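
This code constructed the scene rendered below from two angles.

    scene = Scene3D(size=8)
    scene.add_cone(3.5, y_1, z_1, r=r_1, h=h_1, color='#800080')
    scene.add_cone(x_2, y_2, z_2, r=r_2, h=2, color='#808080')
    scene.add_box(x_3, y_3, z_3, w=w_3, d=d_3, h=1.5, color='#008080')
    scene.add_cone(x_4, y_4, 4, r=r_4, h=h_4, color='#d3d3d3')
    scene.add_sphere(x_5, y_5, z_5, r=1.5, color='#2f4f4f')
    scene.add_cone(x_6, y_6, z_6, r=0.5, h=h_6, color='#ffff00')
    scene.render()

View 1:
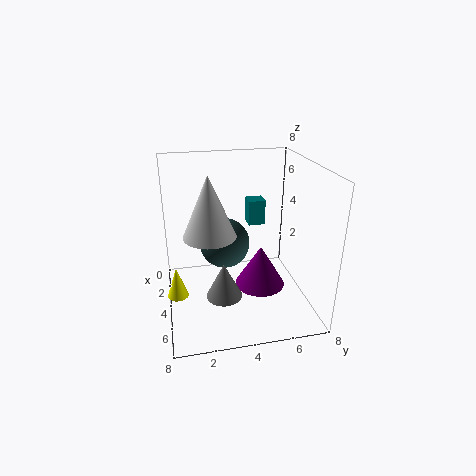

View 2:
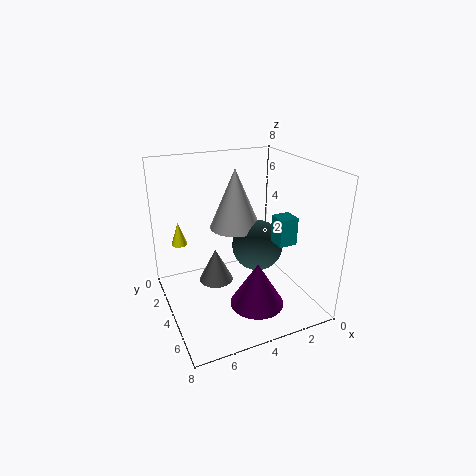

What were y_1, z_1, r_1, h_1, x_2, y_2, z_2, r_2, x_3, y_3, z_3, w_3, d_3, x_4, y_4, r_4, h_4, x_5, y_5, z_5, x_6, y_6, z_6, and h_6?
y_1 = 5.5
z_1 = 0.5
r_1 = 1.5
h_1 = 2.5
x_2 = 5
y_2 = 3
z_2 = 1
r_2 = 1
x_3 = 1.5
y_3 = 5
z_3 = 4
w_3 = 1
d_3 = 1
x_4 = 3.5
y_4 = 2.5
r_4 = 1.5
h_4 = 3.5
x_5 = 2.5
y_5 = 3.5
z_5 = 3
x_6 = 6.5
y_6 = 0.5
z_6 = 2.5
h_6 = 1.5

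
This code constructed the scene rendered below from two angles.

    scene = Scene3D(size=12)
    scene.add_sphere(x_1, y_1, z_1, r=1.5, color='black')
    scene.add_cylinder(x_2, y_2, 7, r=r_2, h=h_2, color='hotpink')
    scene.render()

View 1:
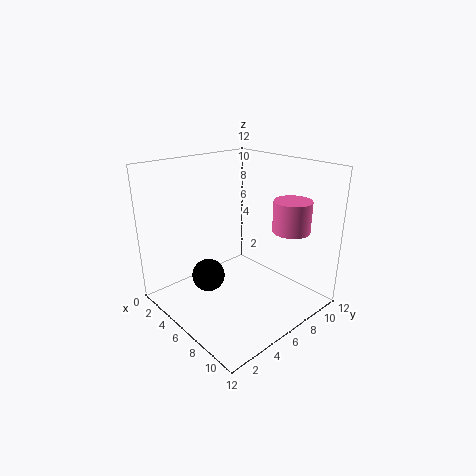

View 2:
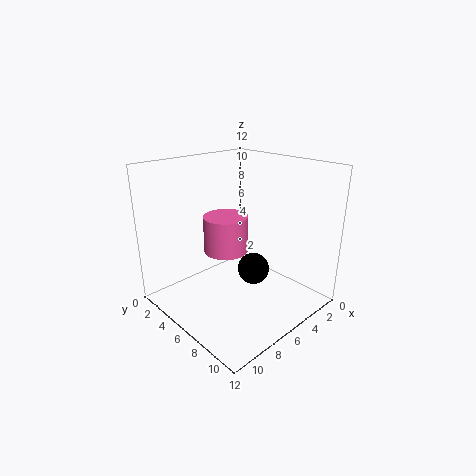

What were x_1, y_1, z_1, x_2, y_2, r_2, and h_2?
x_1 = 3; y_1 = 5; z_1 = 1.5; x_2 = 9.5; y_2 = 8.5; r_2 = 1.5; h_2 = 2.5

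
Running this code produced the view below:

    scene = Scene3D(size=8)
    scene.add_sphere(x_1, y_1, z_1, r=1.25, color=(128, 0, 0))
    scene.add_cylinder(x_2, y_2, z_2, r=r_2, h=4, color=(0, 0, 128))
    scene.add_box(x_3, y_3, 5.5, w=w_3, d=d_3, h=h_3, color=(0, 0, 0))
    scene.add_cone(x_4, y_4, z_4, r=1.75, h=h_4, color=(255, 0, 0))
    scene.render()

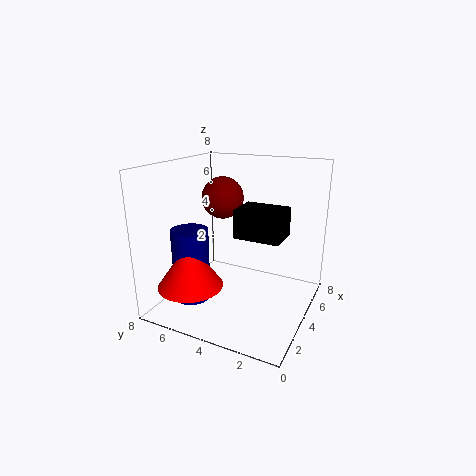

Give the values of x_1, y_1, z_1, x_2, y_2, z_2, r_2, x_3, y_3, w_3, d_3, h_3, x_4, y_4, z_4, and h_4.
x_1 = 5.5
y_1 = 5.75
z_1 = 5.75
x_2 = 2.25
y_2 = 6
z_2 = 0.75
r_2 = 1
x_3 = 0.5
y_3 = 0.5
w_3 = 1.5
d_3 = 2
h_3 = 1.25
x_4 = 1.75
y_4 = 5.75
z_4 = 1.75
h_4 = 2.5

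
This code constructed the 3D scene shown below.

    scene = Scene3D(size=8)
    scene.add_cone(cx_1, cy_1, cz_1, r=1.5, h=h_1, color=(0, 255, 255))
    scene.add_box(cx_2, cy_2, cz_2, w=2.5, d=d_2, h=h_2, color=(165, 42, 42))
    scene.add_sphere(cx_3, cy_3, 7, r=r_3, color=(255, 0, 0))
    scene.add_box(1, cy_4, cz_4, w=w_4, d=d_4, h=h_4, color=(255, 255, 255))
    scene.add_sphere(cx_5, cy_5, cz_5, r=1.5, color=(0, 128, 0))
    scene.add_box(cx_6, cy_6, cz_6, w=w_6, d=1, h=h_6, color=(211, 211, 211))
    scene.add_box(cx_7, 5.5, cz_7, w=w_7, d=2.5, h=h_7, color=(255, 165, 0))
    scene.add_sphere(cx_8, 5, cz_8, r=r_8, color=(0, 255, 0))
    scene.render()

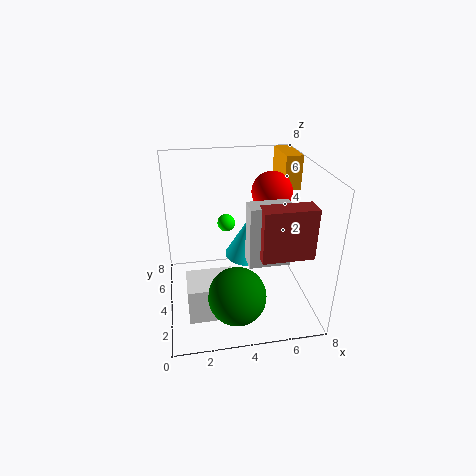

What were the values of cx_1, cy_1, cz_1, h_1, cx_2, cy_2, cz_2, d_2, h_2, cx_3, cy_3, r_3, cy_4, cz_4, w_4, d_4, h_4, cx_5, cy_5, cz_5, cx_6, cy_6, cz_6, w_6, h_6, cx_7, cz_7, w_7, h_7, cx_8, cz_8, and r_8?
cx_1 = 5, cy_1 = 5.5, cz_1 = 2, h_1 = 2.5, cx_2 = 4.5, cy_2 = 0.5, cz_2 = 4.5, d_2 = 1, h_2 = 2.5, cx_3 = 5.5, cy_3 = 3, r_3 = 1, cy_4 = 1.5, cz_4 = 0.5, w_4 = 2.5, d_4 = 2, h_4 = 2, cx_5 = 3.5, cy_5 = 1.5, cz_5 = 2, cx_6 = 4, cy_6 = 1, cz_6 = 4, w_6 = 2, h_6 = 3, cx_7 = 7, cz_7 = 6, w_7 = 1, h_7 = 2, cx_8 = 3.5, cz_8 = 4.5, r_8 = 0.5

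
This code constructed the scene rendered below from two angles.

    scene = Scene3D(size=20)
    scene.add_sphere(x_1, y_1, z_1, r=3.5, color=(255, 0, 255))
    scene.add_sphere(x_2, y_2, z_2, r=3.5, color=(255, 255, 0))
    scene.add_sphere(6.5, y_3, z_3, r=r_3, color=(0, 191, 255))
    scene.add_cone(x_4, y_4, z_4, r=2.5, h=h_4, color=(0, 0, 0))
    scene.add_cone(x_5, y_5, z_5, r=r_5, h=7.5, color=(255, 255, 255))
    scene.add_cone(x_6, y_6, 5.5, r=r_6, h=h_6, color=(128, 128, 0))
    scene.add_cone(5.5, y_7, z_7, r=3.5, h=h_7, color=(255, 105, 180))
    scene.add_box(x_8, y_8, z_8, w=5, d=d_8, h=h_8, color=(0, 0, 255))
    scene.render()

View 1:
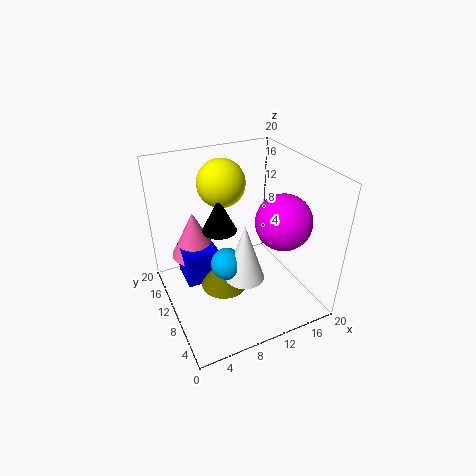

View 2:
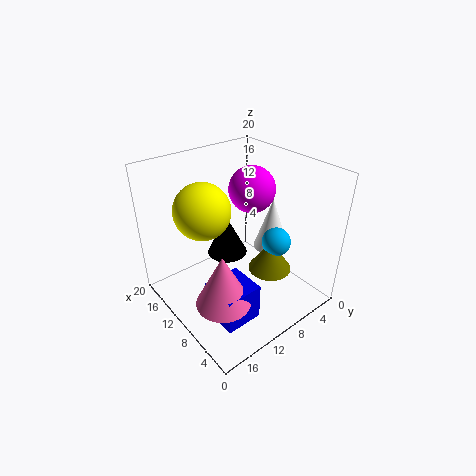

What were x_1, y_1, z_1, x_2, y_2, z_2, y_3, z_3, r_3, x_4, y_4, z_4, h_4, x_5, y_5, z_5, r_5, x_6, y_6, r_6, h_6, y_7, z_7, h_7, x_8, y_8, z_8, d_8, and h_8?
x_1 = 13.5; y_1 = 4.5; z_1 = 14.5; x_2 = 10; y_2 = 15.5; z_2 = 16; y_3 = 6; z_3 = 9.5; r_3 = 2; x_4 = 8.5; y_4 = 13; z_4 = 10; h_4 = 5; x_5 = 8.5; y_5 = 5; z_5 = 7.5; r_5 = 2.5; x_6 = 6.5; y_6 = 7; r_6 = 3; h_6 = 4.5; y_7 = 16; z_7 = 5; h_7 = 7; x_8 = 3; y_8 = 12; z_8 = 2; d_8 = 5; h_8 = 5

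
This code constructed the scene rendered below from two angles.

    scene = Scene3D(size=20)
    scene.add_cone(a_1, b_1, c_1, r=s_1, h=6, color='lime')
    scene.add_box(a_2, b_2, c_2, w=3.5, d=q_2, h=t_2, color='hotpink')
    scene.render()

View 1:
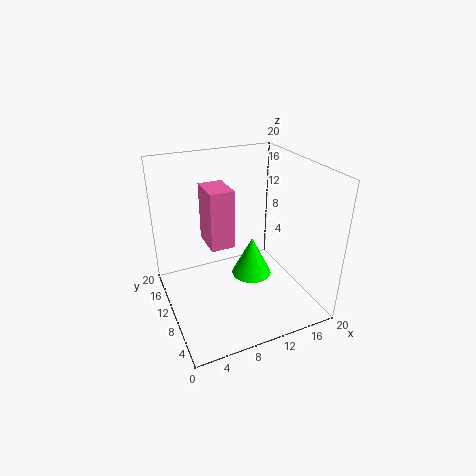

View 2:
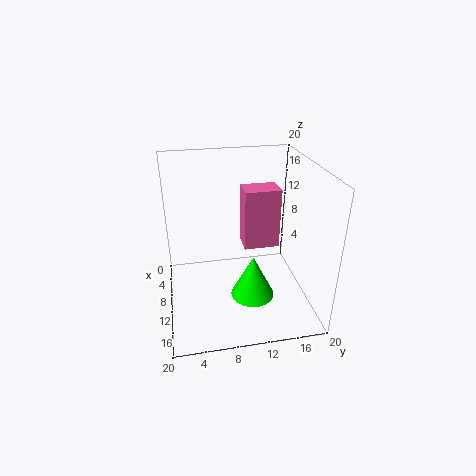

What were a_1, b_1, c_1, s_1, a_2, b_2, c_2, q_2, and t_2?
a_1 = 13; b_1 = 11.5; c_1 = 2.5; s_1 = 3; a_2 = 6.5; b_2 = 11; c_2 = 8; q_2 = 5; t_2 = 8.5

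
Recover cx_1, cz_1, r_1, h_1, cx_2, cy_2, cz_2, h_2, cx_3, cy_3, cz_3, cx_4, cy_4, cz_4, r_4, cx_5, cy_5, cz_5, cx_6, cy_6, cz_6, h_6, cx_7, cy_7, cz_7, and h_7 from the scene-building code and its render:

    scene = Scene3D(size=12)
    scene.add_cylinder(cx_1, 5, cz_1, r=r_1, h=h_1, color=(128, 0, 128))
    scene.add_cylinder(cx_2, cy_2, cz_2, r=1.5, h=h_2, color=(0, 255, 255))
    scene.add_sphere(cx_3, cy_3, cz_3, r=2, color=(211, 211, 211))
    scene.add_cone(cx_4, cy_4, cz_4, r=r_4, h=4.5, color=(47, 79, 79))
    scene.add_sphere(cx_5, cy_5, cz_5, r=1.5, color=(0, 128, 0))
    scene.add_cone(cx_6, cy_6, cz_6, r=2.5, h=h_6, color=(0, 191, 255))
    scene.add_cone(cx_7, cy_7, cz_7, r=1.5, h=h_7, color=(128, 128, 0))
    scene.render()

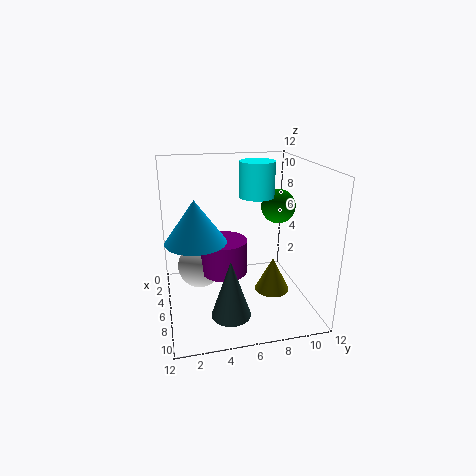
cx_1 = 5
cz_1 = 2.5
r_1 = 2
h_1 = 3
cx_2 = 4.5
cy_2 = 8
cz_2 = 9
h_2 = 3
cx_3 = 3.5
cy_3 = 3
cz_3 = 2.5
cx_4 = 10
cy_4 = 4.5
cz_4 = 1.5
r_4 = 1.5
cx_5 = 4.5
cy_5 = 10
cz_5 = 8
cx_6 = 6
cy_6 = 2.5
cz_6 = 6
h_6 = 3.5
cx_7 = 6.5
cy_7 = 9
cz_7 = 1
h_7 = 3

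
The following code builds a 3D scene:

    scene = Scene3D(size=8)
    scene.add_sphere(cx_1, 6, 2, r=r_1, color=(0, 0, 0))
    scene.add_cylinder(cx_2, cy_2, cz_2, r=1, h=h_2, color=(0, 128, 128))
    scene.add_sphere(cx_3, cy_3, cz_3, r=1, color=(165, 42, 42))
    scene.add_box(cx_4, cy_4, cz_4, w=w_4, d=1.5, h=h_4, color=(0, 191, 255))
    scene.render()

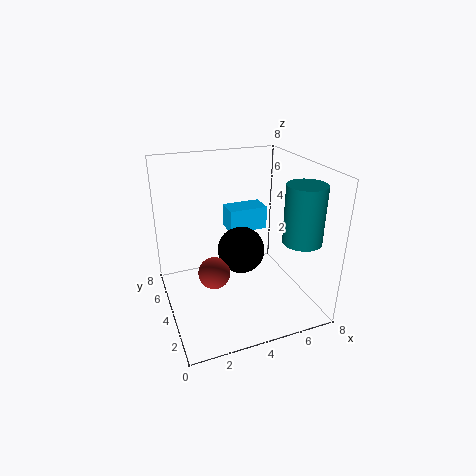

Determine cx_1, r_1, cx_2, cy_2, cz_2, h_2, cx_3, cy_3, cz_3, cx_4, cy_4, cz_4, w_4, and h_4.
cx_1 = 5, r_1 = 1.5, cx_2 = 6.5, cy_2 = 1.5, cz_2 = 4.5, h_2 = 3, cx_3 = 3, cy_3 = 5.5, cz_3 = 1, cx_4 = 4.5, cy_4 = 6.5, cz_4 = 3, w_4 = 2.5, h_4 = 1.5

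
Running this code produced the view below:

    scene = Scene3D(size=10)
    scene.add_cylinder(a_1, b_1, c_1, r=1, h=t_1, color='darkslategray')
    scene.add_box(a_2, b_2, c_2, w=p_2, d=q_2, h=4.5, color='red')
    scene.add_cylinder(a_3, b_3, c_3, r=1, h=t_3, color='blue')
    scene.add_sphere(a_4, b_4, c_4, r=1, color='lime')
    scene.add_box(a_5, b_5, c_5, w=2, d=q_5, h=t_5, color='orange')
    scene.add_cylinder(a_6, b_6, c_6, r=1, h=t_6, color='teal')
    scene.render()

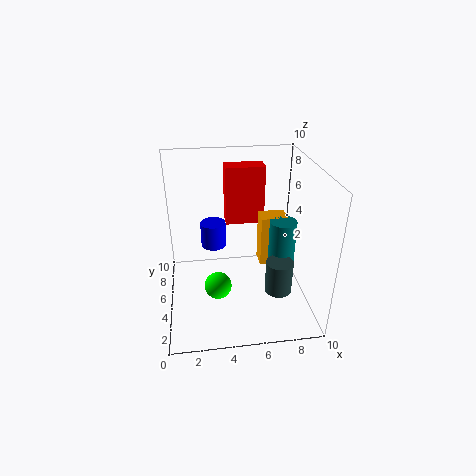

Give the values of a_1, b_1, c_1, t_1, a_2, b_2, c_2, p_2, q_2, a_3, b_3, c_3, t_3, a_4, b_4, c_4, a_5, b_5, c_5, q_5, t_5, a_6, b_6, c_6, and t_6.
a_1 = 8, b_1 = 4.5, c_1 = 0.5, t_1 = 2.5, a_2 = 4.5, b_2 = 8, c_2 = 4.5, p_2 = 3, q_2 = 1.5, a_3 = 3.5, b_3 = 8.5, c_3 = 2.5, t_3 = 2, a_4 = 3.5, b_4 = 5, c_4 = 1, a_5 = 7, b_5 = 6.5, c_5 = 1.5, q_5 = 1.5, t_5 = 4, a_6 = 8.5, b_6 = 6, c_6 = 1, t_6 = 4.5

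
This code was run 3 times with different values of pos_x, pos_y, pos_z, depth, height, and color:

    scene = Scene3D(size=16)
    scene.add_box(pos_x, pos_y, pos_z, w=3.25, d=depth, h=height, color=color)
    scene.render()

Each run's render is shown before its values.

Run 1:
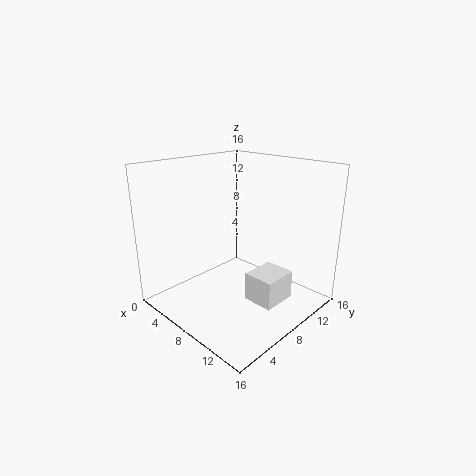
pos_x = 11, pos_y = 6, pos_z = 2.5, depth = 3.75, height = 3, color = 'white'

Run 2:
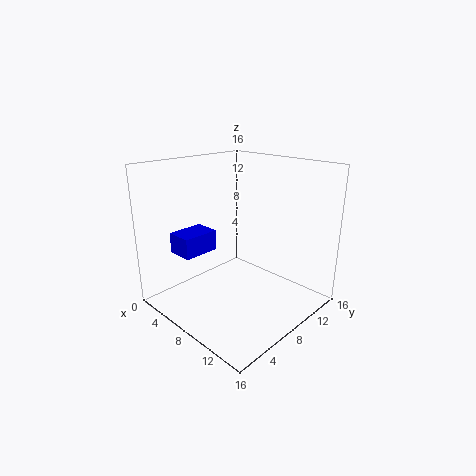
pos_x = 0.25, pos_y = 4.25, pos_z = 5, depth = 4.5, height = 2.5, color = 'blue'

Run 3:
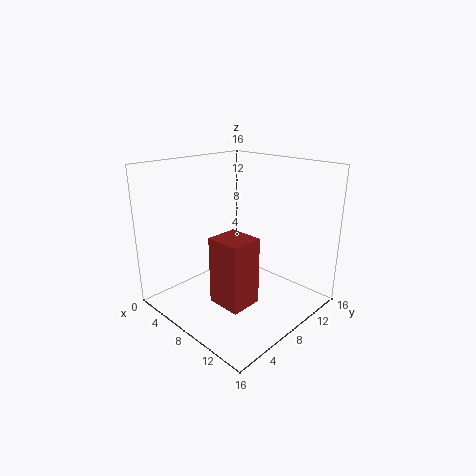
pos_x = 11.25, pos_y = 1, pos_z = 4.75, depth = 3, height = 6.25, color = 'brown'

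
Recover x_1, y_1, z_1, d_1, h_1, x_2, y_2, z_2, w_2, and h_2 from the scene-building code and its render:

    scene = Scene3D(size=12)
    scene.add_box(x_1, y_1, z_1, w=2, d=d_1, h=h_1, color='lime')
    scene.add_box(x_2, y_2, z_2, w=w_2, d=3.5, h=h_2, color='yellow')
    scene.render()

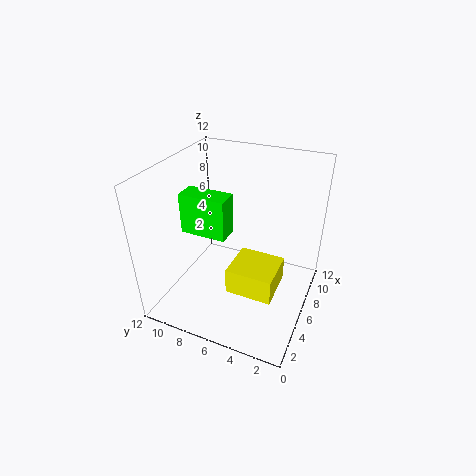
x_1 = 6.25
y_1 = 7.5
z_1 = 5
d_1 = 4.25
h_1 = 3.75
x_2 = 2
y_2 = 1.75
z_2 = 3.75
w_2 = 3.25
h_2 = 2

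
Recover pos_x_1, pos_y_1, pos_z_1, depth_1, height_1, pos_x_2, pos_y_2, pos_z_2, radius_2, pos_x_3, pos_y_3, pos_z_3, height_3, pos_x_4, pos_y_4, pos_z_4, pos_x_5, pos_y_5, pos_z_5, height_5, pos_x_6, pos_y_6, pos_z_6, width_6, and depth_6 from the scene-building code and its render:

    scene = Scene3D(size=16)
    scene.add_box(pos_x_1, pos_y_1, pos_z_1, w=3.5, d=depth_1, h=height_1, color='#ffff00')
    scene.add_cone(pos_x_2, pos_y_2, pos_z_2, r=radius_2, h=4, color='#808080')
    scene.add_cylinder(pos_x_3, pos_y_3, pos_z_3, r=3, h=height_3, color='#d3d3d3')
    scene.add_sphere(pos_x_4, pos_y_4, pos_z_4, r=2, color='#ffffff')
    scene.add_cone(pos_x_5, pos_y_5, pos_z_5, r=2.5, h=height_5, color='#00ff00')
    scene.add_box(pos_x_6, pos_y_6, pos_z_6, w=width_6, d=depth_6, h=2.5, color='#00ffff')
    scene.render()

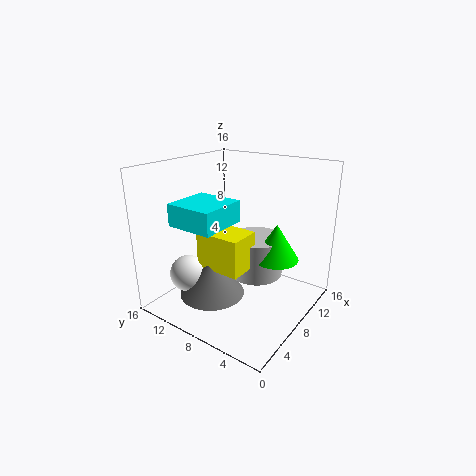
pos_x_1 = 4
pos_y_1 = 5.5
pos_z_1 = 5.5
depth_1 = 5
height_1 = 4
pos_x_2 = 4.5
pos_y_2 = 9
pos_z_2 = 2.5
radius_2 = 3.5
pos_x_3 = 9.5
pos_y_3 = 6.5
pos_z_3 = 3.5
height_3 = 4.5
pos_x_4 = 3.5
pos_y_4 = 11.5
pos_z_4 = 4.5
pos_x_5 = 9.5
pos_y_5 = 4
pos_z_5 = 6
height_5 = 4
pos_x_6 = 3.5
pos_y_6 = 8.5
pos_z_6 = 9.5
width_6 = 5.5
depth_6 = 5.5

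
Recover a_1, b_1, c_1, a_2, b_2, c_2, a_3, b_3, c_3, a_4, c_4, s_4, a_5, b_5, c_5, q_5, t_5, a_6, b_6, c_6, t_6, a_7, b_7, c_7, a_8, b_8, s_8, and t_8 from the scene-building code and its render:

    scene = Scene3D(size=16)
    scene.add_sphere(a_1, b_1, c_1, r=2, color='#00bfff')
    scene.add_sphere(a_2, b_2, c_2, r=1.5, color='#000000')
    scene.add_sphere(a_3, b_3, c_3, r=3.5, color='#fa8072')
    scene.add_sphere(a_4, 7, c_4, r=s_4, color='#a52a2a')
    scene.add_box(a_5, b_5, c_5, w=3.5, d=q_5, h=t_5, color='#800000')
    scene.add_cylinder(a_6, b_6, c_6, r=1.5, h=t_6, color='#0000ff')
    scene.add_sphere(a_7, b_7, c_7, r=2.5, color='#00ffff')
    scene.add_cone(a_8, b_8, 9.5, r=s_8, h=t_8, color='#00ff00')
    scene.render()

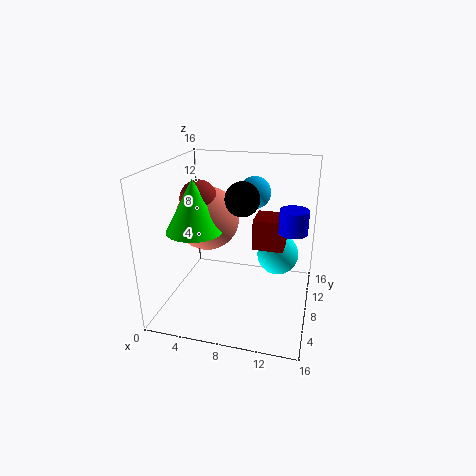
a_1 = 8.5; b_1 = 14; c_1 = 11.5; a_2 = 10; b_2 = 2; c_2 = 14.5; a_3 = 4.5; b_3 = 8; c_3 = 10; a_4 = 4; c_4 = 12.5; s_4 = 2; a_5 = 9.5; b_5 = 8.5; c_5 = 6.5; q_5 = 3.5; t_5 = 3.5; a_6 = 14; b_6 = 7.5; c_6 = 9.5; t_6 = 2.5; a_7 = 12; b_7 = 12; c_7 = 4.5; a_8 = 4; b_8 = 5.5; s_8 = 3; t_8 = 5.5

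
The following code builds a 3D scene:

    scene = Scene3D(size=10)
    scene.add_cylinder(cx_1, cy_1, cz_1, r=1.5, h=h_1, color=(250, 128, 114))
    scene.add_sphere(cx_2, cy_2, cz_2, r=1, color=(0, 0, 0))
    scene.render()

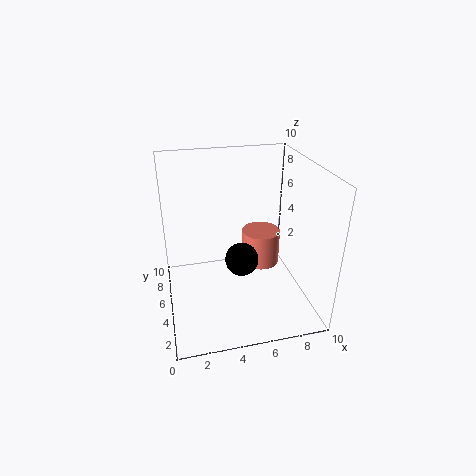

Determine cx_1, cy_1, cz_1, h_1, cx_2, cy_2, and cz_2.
cx_1 = 7.5, cy_1 = 7.5, cz_1 = 1.25, h_1 = 2.75, cx_2 = 4.5, cy_2 = 2, cz_2 = 5.25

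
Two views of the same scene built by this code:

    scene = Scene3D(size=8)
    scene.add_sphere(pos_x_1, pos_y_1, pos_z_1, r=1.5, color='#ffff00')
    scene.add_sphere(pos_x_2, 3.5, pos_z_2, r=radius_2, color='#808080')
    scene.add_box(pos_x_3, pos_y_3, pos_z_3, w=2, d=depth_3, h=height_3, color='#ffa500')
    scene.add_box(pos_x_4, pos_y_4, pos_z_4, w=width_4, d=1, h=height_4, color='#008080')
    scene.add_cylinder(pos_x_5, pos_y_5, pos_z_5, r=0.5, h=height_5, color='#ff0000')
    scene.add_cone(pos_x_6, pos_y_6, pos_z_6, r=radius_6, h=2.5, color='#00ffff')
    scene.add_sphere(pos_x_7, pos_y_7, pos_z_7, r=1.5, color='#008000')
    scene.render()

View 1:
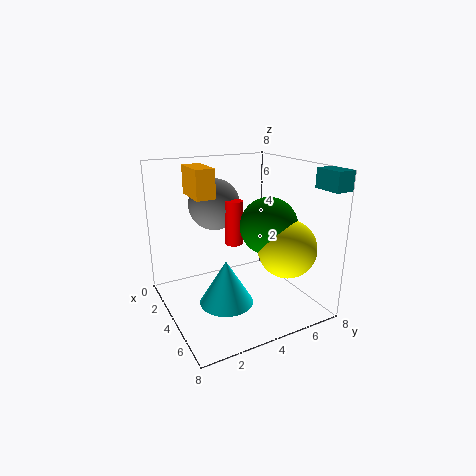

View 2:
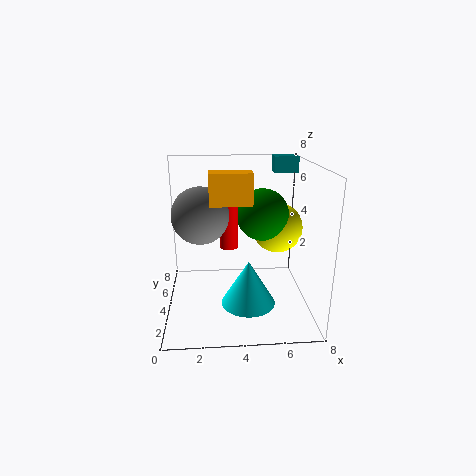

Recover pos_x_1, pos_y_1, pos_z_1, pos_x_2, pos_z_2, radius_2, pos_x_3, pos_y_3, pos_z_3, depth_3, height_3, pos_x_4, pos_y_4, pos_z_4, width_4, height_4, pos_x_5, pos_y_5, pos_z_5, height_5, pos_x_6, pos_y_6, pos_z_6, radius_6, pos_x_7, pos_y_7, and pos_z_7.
pos_x_1 = 6.5; pos_y_1 = 5.5; pos_z_1 = 4; pos_x_2 = 2; pos_z_2 = 5.5; radius_2 = 1.5; pos_x_3 = 2.5; pos_y_3 = 1.5; pos_z_3 = 6.5; depth_3 = 1; height_3 = 1.5; pos_x_4 = 6.5; pos_y_4 = 7; pos_z_4 = 7; width_4 = 1.5; height_4 = 1; pos_x_5 = 3.5; pos_y_5 = 4; pos_z_5 = 3.5; height_5 = 2.5; pos_x_6 = 4.5; pos_y_6 = 3; pos_z_6 = 0.5; radius_6 = 1.5; pos_x_7 = 5.5; pos_y_7 = 5; pos_z_7 = 5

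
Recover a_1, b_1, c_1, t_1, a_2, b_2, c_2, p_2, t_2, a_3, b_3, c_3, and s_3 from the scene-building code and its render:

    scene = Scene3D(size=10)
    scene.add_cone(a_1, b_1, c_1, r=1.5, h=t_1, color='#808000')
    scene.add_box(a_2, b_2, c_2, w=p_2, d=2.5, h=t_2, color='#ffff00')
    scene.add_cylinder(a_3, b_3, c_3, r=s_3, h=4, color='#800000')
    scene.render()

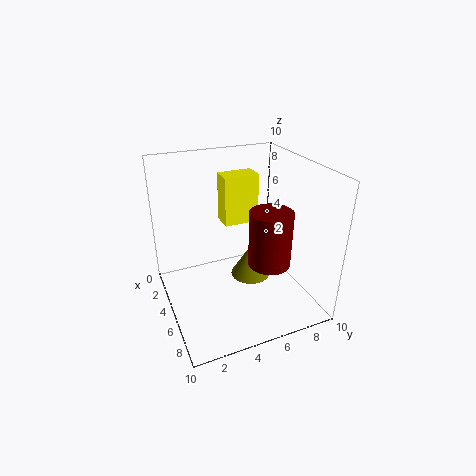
a_1 = 4
b_1 = 6.5
c_1 = 1
t_1 = 2.5
a_2 = 2.5
b_2 = 4.5
c_2 = 5.5
p_2 = 1.5
t_2 = 3.5
a_3 = 6
b_3 = 7
c_3 = 3
s_3 = 1.5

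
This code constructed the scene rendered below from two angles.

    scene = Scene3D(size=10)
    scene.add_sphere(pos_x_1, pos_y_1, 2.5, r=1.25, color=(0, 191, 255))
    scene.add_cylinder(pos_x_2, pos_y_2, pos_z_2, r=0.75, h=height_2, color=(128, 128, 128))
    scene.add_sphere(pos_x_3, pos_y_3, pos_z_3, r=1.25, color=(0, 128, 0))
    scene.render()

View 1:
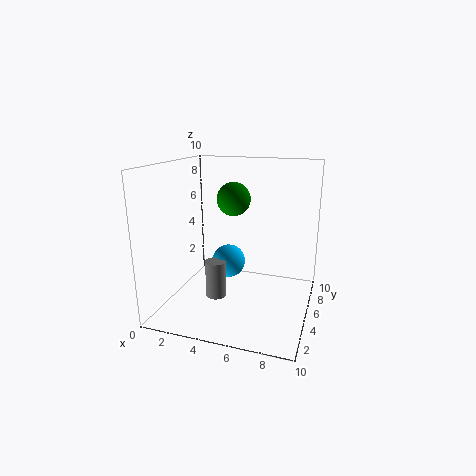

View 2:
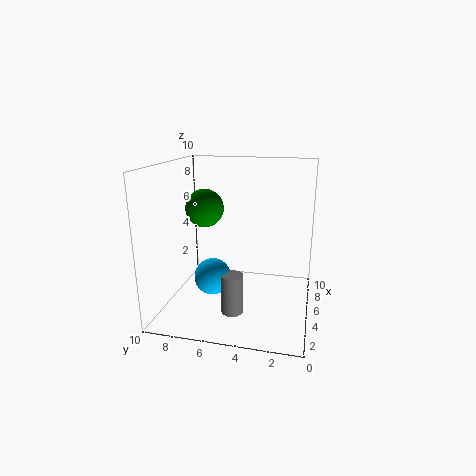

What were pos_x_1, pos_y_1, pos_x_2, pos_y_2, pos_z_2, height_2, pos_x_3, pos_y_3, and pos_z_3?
pos_x_1 = 3.75; pos_y_1 = 6.5; pos_x_2 = 3.25; pos_y_2 = 5; pos_z_2 = 0.25; height_2 = 2.75; pos_x_3 = 4; pos_y_3 = 7; pos_z_3 = 7.25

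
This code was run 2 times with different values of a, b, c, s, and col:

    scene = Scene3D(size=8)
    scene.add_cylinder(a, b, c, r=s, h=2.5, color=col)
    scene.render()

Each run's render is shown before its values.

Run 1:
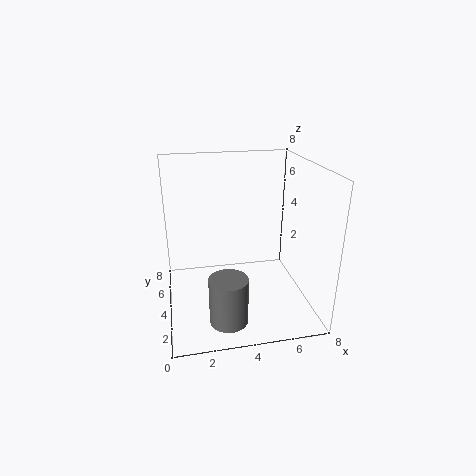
a = 3; b = 1.5; c = 0.5; s = 1; col = 'gray'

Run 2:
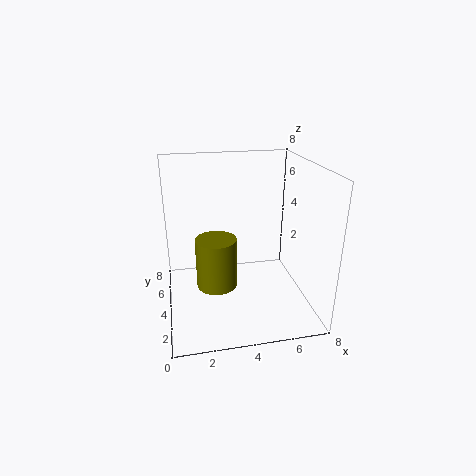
a = 2.5; b = 2; c = 2.5; s = 1; col = 'olive'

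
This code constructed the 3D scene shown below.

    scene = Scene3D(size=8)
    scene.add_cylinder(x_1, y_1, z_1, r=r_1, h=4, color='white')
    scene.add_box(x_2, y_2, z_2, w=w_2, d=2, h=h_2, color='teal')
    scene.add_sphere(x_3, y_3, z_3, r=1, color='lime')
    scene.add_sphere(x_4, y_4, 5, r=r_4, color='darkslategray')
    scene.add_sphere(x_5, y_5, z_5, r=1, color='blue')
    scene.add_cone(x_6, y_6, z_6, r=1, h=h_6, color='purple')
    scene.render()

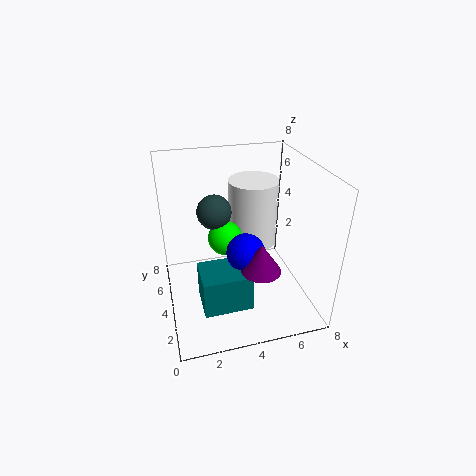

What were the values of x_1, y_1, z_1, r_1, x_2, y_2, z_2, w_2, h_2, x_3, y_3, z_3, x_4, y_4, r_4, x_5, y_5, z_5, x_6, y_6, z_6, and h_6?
x_1 = 5.5, y_1 = 6, z_1 = 2.5, r_1 = 1.5, x_2 = 1.5, y_2 = 1, z_2 = 1.5, w_2 = 2.5, h_2 = 2, x_3 = 3.5, y_3 = 5, z_3 = 3.5, x_4 = 3, y_4 = 5.5, r_4 = 1, x_5 = 4, y_5 = 2.5, z_5 = 4, x_6 = 4.5, y_6 = 1.5, z_6 = 3.5, h_6 = 1.5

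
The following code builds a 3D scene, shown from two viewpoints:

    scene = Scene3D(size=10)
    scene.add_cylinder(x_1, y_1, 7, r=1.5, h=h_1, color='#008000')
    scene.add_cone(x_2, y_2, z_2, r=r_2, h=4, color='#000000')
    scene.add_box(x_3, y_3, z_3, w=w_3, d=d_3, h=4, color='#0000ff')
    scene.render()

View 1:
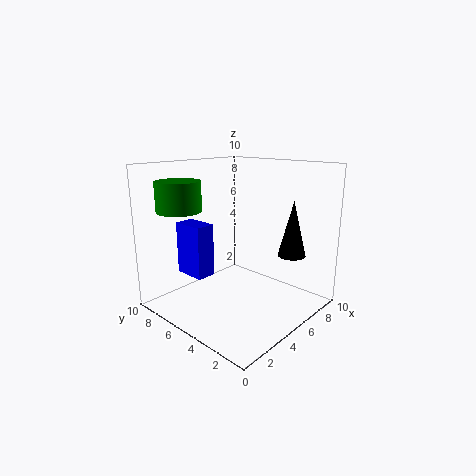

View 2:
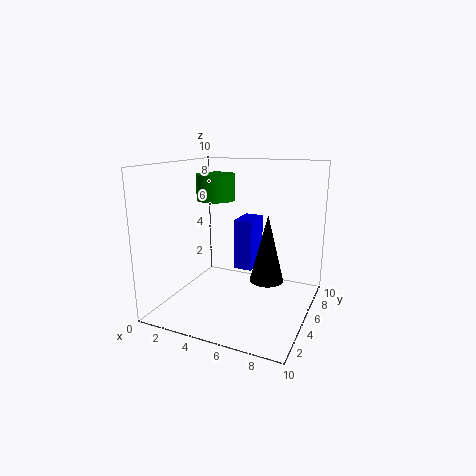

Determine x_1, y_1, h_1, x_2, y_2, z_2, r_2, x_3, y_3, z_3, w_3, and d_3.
x_1 = 2
y_1 = 7.5
h_1 = 2
x_2 = 8
y_2 = 2.5
z_2 = 3.5
r_2 = 1
x_3 = 3.5
y_3 = 7.5
z_3 = 1.5
w_3 = 1.5
d_3 = 2.5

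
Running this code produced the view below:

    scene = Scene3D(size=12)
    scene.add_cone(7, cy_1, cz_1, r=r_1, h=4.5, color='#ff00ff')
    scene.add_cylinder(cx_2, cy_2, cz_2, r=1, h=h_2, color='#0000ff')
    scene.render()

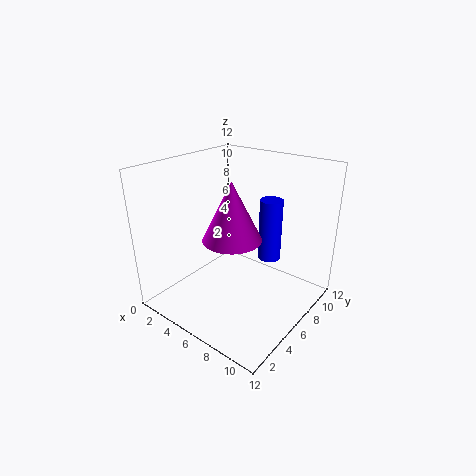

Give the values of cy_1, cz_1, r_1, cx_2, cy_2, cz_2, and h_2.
cy_1 = 4; cz_1 = 7; r_1 = 2.25; cx_2 = 7.25; cy_2 = 9; cz_2 = 3.25; h_2 = 5.5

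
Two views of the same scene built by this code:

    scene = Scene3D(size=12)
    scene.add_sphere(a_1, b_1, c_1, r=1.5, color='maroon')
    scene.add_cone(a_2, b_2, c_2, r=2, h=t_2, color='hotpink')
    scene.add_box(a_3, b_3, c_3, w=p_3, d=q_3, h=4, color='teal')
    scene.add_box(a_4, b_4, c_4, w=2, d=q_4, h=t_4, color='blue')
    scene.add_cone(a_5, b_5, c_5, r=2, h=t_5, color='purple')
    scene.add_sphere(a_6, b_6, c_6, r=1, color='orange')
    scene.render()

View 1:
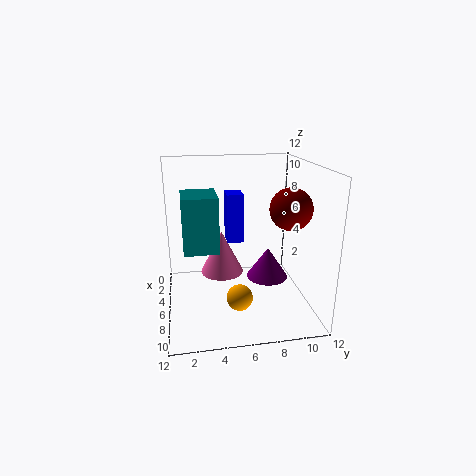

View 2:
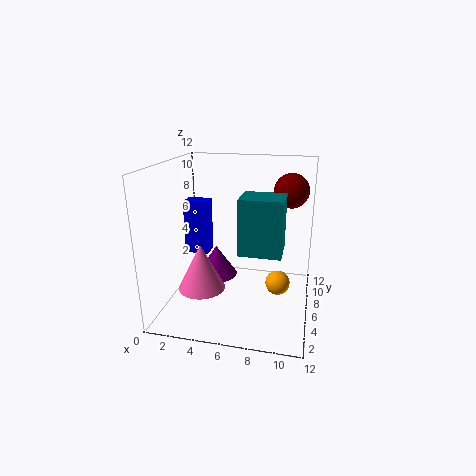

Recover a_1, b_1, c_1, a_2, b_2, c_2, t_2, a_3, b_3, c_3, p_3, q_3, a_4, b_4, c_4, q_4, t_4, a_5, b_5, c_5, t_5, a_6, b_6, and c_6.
a_1 = 10
b_1 = 9
c_1 = 9.5
a_2 = 3
b_2 = 5
c_2 = 1.5
t_2 = 4
a_3 = 7
b_3 = 1.5
c_3 = 6.5
p_3 = 3
q_3 = 2.5
a_4 = 1.5
b_4 = 5.5
c_4 = 4.5
q_4 = 1.5
t_4 = 4.5
a_5 = 3
b_5 = 9.5
c_5 = 0.5
t_5 = 3
a_6 = 9.5
b_6 = 5.5
c_6 = 2.5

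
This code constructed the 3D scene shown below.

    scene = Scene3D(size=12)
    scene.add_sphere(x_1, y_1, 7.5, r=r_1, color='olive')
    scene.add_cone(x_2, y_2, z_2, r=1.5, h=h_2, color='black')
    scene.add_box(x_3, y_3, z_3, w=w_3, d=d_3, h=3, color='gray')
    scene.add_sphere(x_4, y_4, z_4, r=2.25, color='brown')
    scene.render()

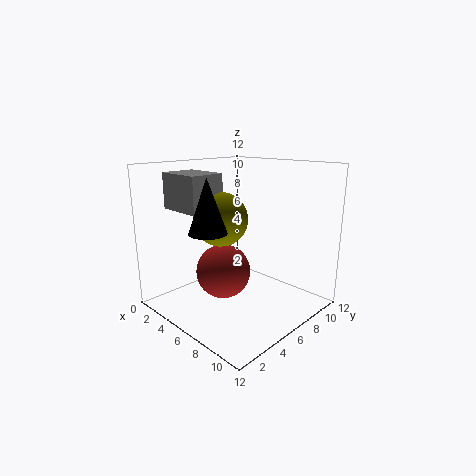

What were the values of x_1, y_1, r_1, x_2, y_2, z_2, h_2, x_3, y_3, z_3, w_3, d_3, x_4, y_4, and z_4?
x_1 = 4.75, y_1 = 5.25, r_1 = 2.25, x_2 = 5.75, y_2 = 3, z_2 = 7, h_2 = 4.25, x_3 = 0.75, y_3 = 2.5, z_3 = 8.25, w_3 = 4, d_3 = 3, x_4 = 5.5, y_4 = 4.75, z_4 = 3.25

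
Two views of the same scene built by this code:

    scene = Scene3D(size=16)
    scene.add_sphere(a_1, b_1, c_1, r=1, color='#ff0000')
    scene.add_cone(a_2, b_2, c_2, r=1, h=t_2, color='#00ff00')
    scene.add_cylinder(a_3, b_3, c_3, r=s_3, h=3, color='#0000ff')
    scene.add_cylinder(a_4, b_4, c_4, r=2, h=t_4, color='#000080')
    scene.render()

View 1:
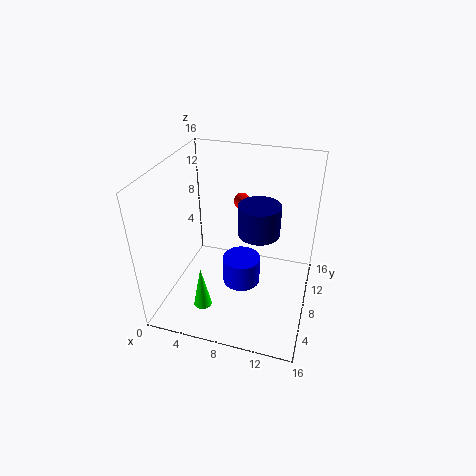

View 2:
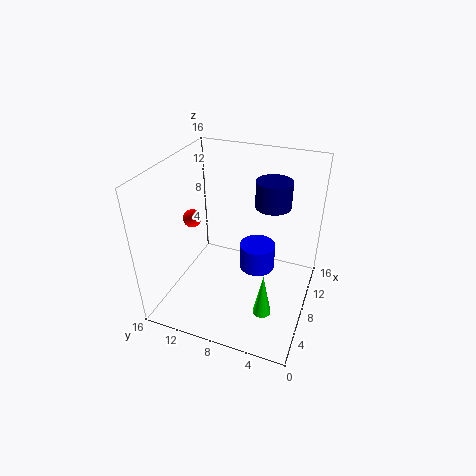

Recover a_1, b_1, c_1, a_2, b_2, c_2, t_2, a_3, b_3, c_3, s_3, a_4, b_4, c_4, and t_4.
a_1 = 7
b_1 = 13
c_1 = 10
a_2 = 5
b_2 = 4
c_2 = 1
t_2 = 5
a_3 = 9
b_3 = 6
c_3 = 4
s_3 = 2
a_4 = 11
b_4 = 5
c_4 = 11
t_4 = 3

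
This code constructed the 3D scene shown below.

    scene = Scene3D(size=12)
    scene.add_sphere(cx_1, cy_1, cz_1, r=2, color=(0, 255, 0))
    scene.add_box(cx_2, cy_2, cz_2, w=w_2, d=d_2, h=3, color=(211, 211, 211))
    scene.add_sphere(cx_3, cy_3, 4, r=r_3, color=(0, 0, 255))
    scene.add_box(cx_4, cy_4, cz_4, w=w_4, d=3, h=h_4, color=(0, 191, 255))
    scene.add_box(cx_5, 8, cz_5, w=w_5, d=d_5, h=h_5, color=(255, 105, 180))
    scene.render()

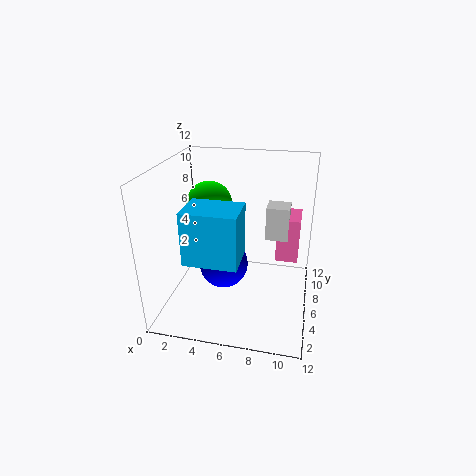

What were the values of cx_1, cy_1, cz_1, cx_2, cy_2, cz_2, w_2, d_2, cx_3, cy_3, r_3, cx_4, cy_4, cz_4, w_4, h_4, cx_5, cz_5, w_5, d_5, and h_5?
cx_1 = 3, cy_1 = 8, cz_1 = 8, cx_2 = 8, cy_2 = 8, cz_2 = 5, w_2 = 2, d_2 = 2, cx_3 = 5, cy_3 = 5, r_3 = 2, cx_4 = 3, cy_4 = 1, cz_4 = 6, w_4 = 4, h_4 = 4, cx_5 = 9, cz_5 = 3, w_5 = 2, d_5 = 3, h_5 = 4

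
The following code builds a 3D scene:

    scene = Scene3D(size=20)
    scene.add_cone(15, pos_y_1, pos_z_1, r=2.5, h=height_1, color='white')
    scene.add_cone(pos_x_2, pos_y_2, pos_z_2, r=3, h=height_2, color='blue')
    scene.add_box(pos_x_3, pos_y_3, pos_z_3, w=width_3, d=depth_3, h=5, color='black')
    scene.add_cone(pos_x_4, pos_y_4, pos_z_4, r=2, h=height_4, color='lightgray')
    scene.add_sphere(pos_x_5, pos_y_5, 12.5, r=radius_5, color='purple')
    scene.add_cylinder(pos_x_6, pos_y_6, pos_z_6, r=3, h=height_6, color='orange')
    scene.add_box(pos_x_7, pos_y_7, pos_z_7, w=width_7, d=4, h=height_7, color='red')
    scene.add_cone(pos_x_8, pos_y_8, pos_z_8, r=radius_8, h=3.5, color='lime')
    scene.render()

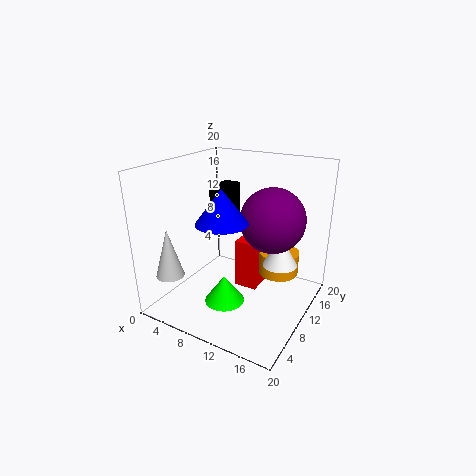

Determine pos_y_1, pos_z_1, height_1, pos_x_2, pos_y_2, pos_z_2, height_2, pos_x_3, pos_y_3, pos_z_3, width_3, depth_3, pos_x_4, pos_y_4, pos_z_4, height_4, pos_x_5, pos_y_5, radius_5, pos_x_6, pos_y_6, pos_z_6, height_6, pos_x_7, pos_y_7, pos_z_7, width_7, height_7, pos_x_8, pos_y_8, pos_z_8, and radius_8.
pos_y_1 = 13.5
pos_z_1 = 5.5
height_1 = 4.5
pos_x_2 = 12
pos_y_2 = 3
pos_z_2 = 15
height_2 = 4
pos_x_3 = 4
pos_y_3 = 12
pos_z_3 = 11
width_3 = 2.5
depth_3 = 4.5
pos_x_4 = 2
pos_y_4 = 4.5
pos_z_4 = 4.5
height_4 = 7
pos_x_5 = 14
pos_y_5 = 12.5
radius_5 = 4.5
pos_x_6 = 14
pos_y_6 = 15.5
pos_z_6 = 3
height_6 = 3.5
pos_x_7 = 8
pos_y_7 = 12.5
pos_z_7 = 0.5
width_7 = 3.5
height_7 = 7.5
pos_x_8 = 11.5
pos_y_8 = 4
pos_z_8 = 4
radius_8 = 2.5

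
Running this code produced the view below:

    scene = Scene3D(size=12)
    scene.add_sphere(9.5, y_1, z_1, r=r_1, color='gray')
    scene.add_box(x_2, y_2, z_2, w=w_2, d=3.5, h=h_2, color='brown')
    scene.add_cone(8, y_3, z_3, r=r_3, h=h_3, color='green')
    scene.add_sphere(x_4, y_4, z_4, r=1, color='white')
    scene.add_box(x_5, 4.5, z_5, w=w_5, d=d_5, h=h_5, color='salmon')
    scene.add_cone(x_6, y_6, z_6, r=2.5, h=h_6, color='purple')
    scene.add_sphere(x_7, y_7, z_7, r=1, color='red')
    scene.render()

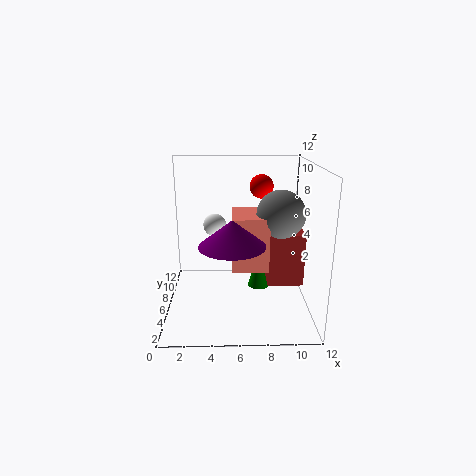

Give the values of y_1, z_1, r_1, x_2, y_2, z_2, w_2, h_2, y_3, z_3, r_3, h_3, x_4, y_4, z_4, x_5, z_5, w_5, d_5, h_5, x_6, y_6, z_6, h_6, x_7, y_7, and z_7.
y_1 = 6
z_1 = 8
r_1 = 2
x_2 = 8.5
y_2 = 5
z_2 = 2
w_2 = 3
h_2 = 4.5
y_3 = 8
z_3 = 0.5
r_3 = 1
h_3 = 3.5
x_4 = 4
y_4 = 8
z_4 = 6.5
x_5 = 5.5
z_5 = 3.5
w_5 = 3
d_5 = 4
h_5 = 4.5
x_6 = 5.5
y_6 = 3
z_6 = 6.5
h_6 = 2
x_7 = 8
y_7 = 7.5
z_7 = 10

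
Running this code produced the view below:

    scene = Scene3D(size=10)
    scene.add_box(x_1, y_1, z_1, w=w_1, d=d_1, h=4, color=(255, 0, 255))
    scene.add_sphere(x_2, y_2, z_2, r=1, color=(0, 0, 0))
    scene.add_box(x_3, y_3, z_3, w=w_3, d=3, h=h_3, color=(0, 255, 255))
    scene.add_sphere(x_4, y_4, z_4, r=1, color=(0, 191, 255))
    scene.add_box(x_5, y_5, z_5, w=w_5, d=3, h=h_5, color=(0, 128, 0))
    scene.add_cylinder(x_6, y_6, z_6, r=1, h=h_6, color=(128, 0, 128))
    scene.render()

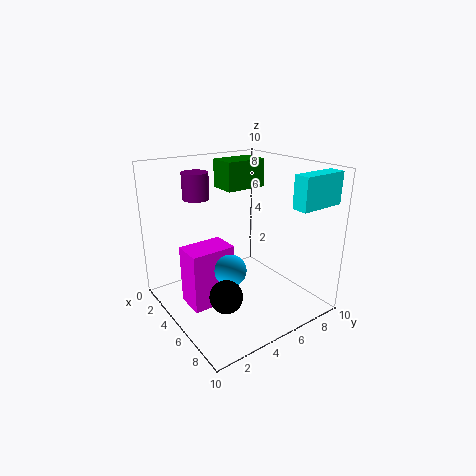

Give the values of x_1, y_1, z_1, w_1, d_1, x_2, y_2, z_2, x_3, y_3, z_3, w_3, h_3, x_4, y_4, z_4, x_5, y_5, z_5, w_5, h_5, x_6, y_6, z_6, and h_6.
x_1 = 4
y_1 = 1
z_1 = 1
w_1 = 2
d_1 = 3
x_2 = 8
y_2 = 2
z_2 = 3
x_3 = 9
y_3 = 6
z_3 = 8
w_3 = 1
h_3 = 2
x_4 = 7
y_4 = 3
z_4 = 4
x_5 = 2
y_5 = 5
z_5 = 8
w_5 = 2
h_5 = 2
x_6 = 1
y_6 = 4
z_6 = 7
h_6 = 2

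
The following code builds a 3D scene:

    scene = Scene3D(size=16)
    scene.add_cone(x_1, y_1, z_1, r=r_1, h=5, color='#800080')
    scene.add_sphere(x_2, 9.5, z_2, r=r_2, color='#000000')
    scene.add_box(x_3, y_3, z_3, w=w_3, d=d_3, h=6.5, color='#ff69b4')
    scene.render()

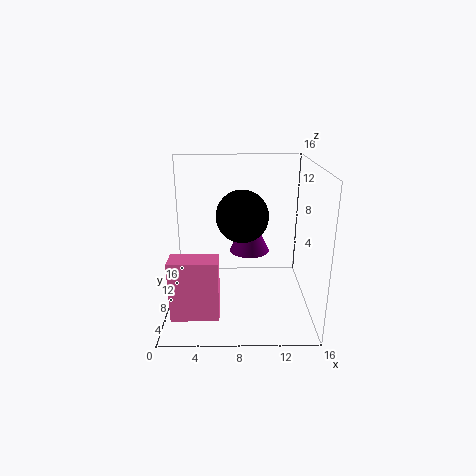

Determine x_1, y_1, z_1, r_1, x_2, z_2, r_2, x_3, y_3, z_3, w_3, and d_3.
x_1 = 9.5; y_1 = 12.5; z_1 = 4.5; r_1 = 2.5; x_2 = 8.5; z_2 = 10; r_2 = 3; x_3 = 1; y_3 = 2.5; z_3 = 1; w_3 = 5; d_3 = 2.5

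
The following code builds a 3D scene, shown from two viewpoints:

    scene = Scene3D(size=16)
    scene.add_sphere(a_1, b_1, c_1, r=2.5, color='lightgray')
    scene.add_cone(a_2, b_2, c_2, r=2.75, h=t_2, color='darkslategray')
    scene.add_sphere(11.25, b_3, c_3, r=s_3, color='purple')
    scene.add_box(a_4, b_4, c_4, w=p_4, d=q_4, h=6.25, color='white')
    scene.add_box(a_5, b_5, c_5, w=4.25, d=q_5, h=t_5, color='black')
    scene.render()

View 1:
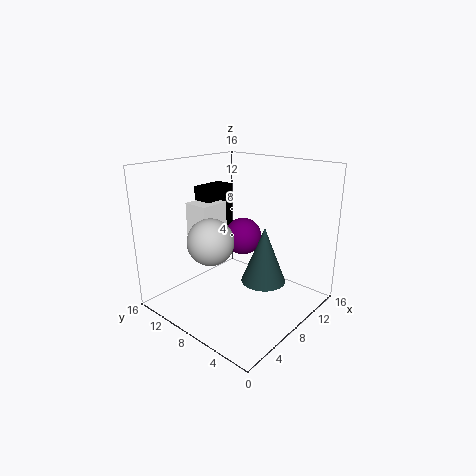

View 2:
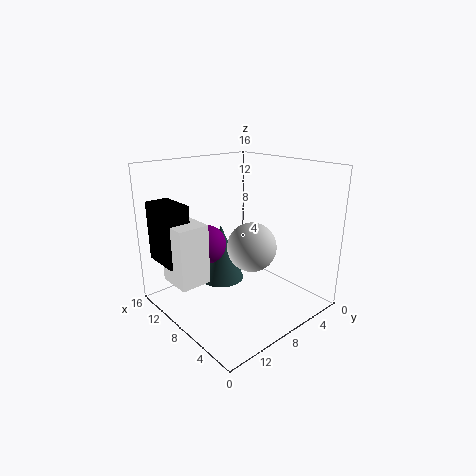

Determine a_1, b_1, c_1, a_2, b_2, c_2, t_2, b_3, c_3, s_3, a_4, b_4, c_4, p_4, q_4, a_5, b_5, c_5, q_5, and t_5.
a_1 = 4.75
b_1 = 9
c_1 = 8.25
a_2 = 12
b_2 = 7.25
c_2 = 1.25
t_2 = 7
b_3 = 10
c_3 = 6.75
s_3 = 2.25
a_4 = 7.25
b_4 = 12.5
c_4 = 4.5
p_4 = 3.75
q_4 = 3.25
a_5 = 9
b_5 = 13.5
c_5 = 6.25
q_5 = 2.5
t_5 = 6.25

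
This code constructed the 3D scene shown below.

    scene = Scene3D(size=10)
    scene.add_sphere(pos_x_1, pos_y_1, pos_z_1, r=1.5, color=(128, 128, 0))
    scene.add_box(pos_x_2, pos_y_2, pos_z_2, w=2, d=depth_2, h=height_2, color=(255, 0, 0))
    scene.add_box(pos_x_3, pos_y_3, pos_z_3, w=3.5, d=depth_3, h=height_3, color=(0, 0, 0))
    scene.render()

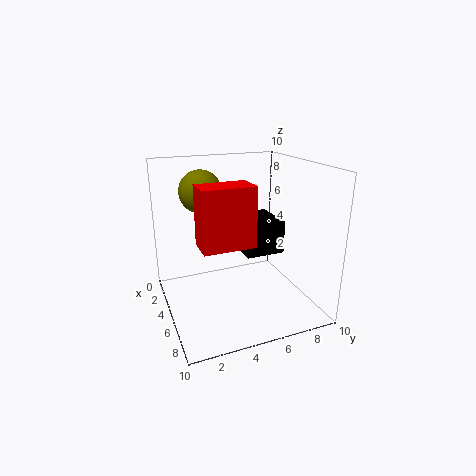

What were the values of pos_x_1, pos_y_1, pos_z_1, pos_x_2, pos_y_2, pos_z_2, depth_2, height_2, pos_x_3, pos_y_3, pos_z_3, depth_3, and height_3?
pos_x_1 = 3, pos_y_1 = 3, pos_z_1 = 8, pos_x_2 = 5, pos_y_2 = 2, pos_z_2 = 5, depth_2 = 3.5, height_2 = 4, pos_x_3 = 1, pos_y_3 = 6, pos_z_3 = 3, depth_3 = 3, height_3 = 2.5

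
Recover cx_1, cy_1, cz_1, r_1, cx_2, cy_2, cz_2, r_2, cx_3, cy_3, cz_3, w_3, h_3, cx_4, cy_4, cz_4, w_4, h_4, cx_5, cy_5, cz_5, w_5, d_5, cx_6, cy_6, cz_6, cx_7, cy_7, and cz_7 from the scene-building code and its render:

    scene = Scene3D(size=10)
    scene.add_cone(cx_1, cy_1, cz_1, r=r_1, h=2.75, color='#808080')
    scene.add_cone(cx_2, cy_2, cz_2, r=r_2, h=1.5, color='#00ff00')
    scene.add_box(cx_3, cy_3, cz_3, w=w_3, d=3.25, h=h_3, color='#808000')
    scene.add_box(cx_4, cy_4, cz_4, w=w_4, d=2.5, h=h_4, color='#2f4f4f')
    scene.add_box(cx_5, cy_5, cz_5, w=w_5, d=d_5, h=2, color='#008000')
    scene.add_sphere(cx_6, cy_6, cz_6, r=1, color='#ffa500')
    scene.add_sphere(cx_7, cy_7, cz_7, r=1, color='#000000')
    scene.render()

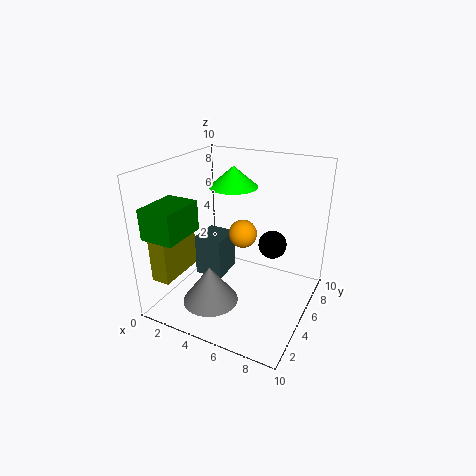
cx_1 = 3.5, cy_1 = 3.5, cz_1 = 0.25, r_1 = 2, cx_2 = 3.75, cy_2 = 6.75, cz_2 = 8, r_2 = 1.75, cx_3 = 1, cy_3 = 0.5, cz_3 = 3, w_3 = 1.25, h_3 = 4, cx_4 = 0.75, cy_4 = 5.75, cz_4 = 0.5, w_4 = 2.25, h_4 = 3.25, cx_5 = 0.75, cy_5 = 0.25, cz_5 = 6, w_5 = 2.25, d_5 = 3, cx_6 = 5, cy_6 = 5.75, cz_6 = 5, cx_7 = 7, cy_7 = 6.5, cz_7 = 4.25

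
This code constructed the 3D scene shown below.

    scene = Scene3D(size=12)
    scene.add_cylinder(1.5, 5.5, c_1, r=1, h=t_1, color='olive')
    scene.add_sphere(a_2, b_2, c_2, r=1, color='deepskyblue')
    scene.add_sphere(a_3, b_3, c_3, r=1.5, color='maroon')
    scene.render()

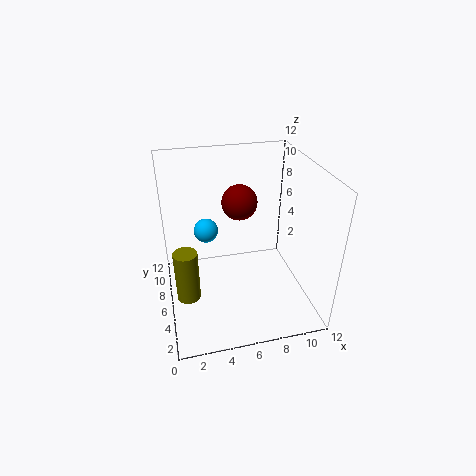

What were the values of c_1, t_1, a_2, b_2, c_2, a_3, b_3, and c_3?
c_1 = 1
t_1 = 4.5
a_2 = 3.5
b_2 = 7
c_2 = 6.5
a_3 = 6.5
b_3 = 7.5
c_3 = 8.5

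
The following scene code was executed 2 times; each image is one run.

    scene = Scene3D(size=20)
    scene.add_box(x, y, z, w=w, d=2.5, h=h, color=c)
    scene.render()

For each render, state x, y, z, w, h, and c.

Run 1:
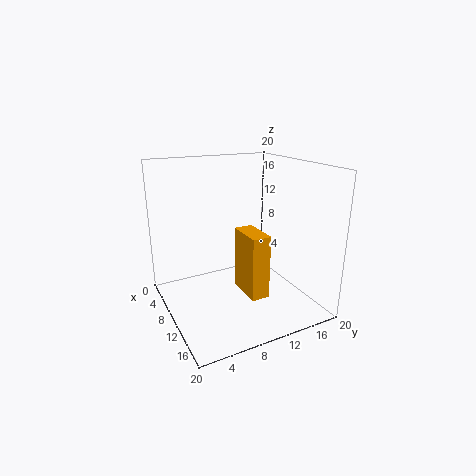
x = 11, y = 9, z = 3.5, w = 5, h = 8.5, c = 'orange'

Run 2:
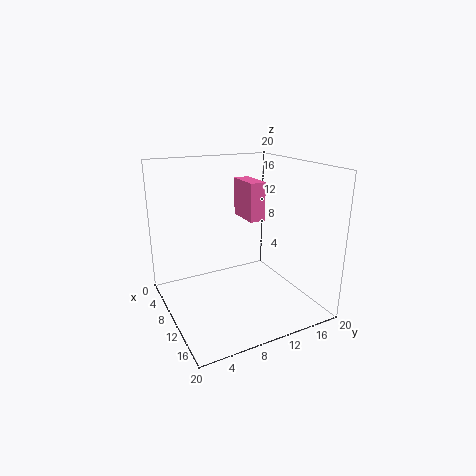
x = 1, y = 14, z = 10.5, w = 5.5, h = 6, c = 'hotpink'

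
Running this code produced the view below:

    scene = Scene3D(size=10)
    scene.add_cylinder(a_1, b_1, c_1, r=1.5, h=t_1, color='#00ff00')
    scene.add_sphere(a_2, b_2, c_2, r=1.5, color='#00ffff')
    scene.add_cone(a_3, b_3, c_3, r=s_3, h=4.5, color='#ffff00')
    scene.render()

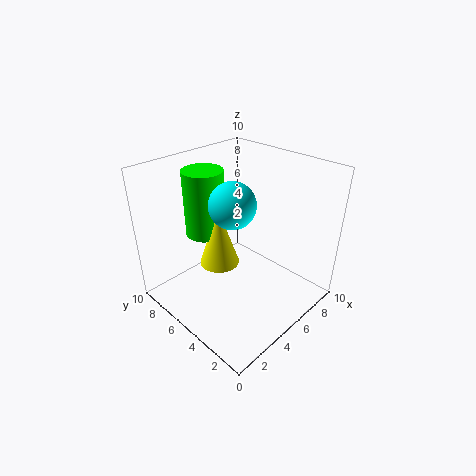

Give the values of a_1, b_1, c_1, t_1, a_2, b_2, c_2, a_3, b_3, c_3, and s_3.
a_1 = 5
b_1 = 8.5
c_1 = 4
t_1 = 5
a_2 = 4
b_2 = 4.5
c_2 = 8
a_3 = 5
b_3 = 7
c_3 = 2
s_3 = 1.5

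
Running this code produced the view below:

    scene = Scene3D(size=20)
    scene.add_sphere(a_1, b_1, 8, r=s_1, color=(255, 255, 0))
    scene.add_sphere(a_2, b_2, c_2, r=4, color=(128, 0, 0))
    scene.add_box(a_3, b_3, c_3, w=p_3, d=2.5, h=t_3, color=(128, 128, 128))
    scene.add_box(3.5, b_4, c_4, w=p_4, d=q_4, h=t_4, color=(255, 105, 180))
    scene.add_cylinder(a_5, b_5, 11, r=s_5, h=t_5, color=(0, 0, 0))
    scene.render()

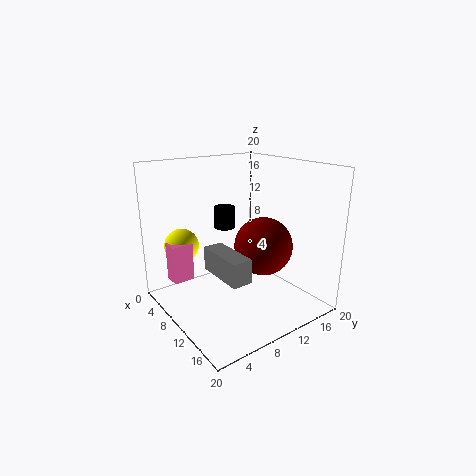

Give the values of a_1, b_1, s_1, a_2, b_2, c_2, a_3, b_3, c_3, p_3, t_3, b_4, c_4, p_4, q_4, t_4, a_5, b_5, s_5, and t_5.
a_1 = 3.5, b_1 = 4.5, s_1 = 2.5, a_2 = 12.5, b_2 = 12.5, c_2 = 9, a_3 = 11, b_3 = 4, c_3 = 7.5, p_3 = 6.5, t_3 = 3, b_4 = 2, c_4 = 3.5, p_4 = 2.5, q_4 = 3, t_4 = 5.5, a_5 = 7.5, b_5 = 9.5, s_5 = 1.5, t_5 = 3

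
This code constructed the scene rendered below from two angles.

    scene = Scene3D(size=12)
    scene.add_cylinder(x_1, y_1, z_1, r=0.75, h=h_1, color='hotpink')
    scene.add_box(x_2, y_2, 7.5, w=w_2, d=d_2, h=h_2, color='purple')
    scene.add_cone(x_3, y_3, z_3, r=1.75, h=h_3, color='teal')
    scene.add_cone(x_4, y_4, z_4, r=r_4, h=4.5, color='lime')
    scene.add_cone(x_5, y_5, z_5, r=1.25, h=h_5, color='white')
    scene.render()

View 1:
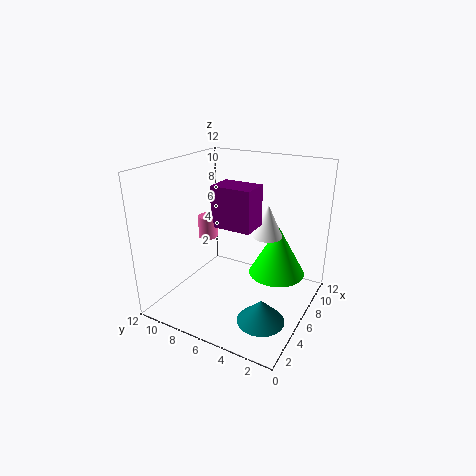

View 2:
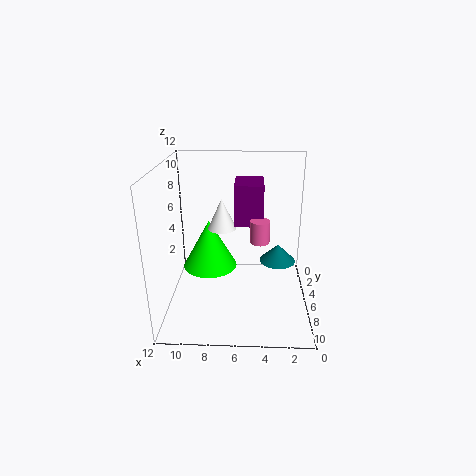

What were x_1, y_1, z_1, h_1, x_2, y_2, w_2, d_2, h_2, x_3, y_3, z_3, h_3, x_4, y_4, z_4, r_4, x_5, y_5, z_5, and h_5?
x_1 = 4.25, y_1 = 7.75, z_1 = 6.5, h_1 = 1.75, x_2 = 4, y_2 = 4, w_2 = 2.25, d_2 = 3.25, h_2 = 3.25, x_3 = 2.25, y_3 = 2, z_3 = 1.75, h_3 = 1.75, x_4 = 8.75, y_4 = 3.5, z_4 = 2, r_4 = 2.5, x_5 = 7.5, y_5 = 4, z_5 = 6, h_5 = 2.75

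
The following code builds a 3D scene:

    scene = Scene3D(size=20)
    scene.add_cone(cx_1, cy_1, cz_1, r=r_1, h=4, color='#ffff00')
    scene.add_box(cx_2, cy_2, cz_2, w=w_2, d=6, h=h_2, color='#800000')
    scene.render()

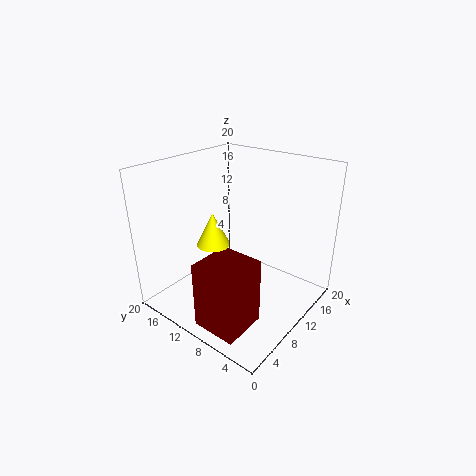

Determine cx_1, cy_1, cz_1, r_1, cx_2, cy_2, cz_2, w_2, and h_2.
cx_1 = 4, cy_1 = 9, cz_1 = 12, r_1 = 2, cx_2 = 1, cy_2 = 4, cz_2 = 1, w_2 = 6, h_2 = 9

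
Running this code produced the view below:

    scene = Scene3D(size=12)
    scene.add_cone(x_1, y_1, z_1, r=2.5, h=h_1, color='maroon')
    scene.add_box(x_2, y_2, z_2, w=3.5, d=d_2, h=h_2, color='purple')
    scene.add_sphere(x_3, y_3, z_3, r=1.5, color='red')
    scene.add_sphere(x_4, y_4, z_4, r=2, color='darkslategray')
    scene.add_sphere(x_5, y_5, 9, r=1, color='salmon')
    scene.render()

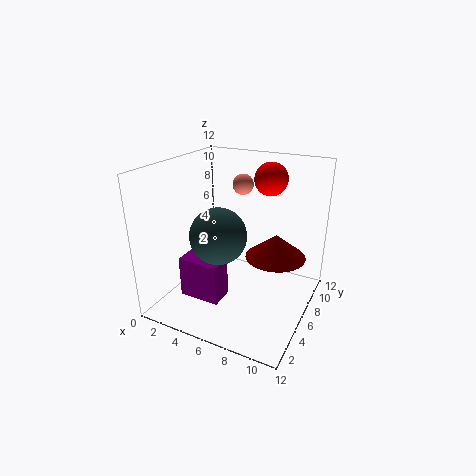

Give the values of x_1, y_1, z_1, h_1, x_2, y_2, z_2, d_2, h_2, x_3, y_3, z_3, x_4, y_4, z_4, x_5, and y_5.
x_1 = 9
y_1 = 7
z_1 = 4.5
h_1 = 2
x_2 = 2
y_2 = 3
z_2 = 1
d_2 = 2
h_2 = 3.5
x_3 = 7
y_3 = 10.5
z_3 = 10
x_4 = 6.5
y_4 = 2
z_4 = 8
x_5 = 4
y_5 = 11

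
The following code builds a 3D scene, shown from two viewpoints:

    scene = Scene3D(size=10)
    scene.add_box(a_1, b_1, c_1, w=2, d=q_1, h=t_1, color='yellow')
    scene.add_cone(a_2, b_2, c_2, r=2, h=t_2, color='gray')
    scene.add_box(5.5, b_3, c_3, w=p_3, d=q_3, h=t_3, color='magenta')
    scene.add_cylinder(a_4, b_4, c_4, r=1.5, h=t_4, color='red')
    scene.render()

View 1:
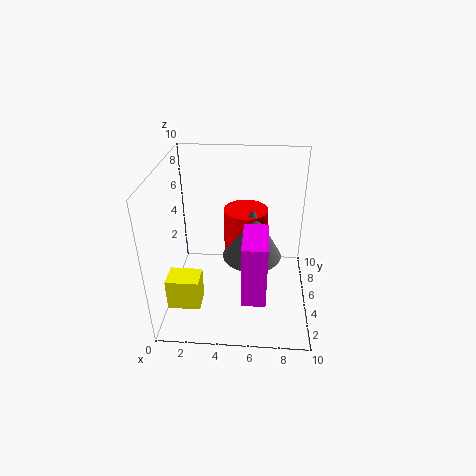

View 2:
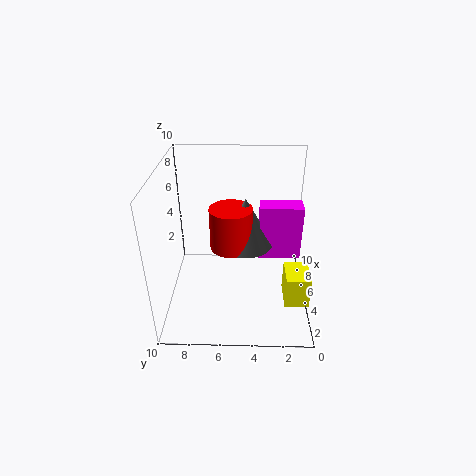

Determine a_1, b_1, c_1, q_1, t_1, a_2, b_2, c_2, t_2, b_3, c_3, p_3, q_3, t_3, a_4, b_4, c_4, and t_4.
a_1 = 1, b_1 = 0.5, c_1 = 2.5, q_1 = 1.5, t_1 = 2, a_2 = 6, b_2 = 4.5, c_2 = 4, t_2 = 3.5, b_3 = 0.5, c_3 = 3, p_3 = 1.5, q_3 = 3, t_3 = 4, a_4 = 5.5, b_4 = 5.5, c_4 = 4, t_4 = 3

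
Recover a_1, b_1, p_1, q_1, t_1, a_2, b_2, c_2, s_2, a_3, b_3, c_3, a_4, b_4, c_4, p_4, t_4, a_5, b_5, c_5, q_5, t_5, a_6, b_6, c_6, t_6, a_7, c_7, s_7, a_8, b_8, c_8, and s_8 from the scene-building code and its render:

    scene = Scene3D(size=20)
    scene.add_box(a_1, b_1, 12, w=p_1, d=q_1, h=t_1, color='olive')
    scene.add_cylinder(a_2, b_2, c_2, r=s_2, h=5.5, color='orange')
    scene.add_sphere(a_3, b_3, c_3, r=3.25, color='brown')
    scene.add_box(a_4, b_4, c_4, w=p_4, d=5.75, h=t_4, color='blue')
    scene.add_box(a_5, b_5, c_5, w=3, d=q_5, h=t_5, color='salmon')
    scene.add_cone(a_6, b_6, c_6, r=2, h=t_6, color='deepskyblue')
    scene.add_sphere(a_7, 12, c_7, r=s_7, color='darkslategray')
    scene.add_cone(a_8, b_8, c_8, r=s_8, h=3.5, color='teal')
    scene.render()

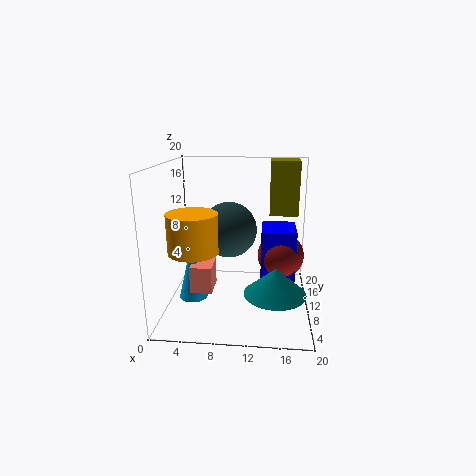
a_1 = 14.25; b_1 = 14.5; p_1 = 4.25; q_1 = 4.75; t_1 = 8; a_2 = 4; b_2 = 8.5; c_2 = 8.25; s_2 = 3.5; a_3 = 16; b_3 = 11; c_3 = 7.25; a_4 = 13.25; b_4 = 8.75; c_4 = 2.25; p_4 = 4.75; t_4 = 9; a_5 = 3.75; b_5 = 6.5; c_5 = 3; q_5 = 4; t_5 = 3.75; a_6 = 3.75; b_6 = 8.5; c_6 = 1.5; t_6 = 8.25; a_7 = 8.5; c_7 = 10.5; s_7 = 4; a_8 = 15.25; b_8 = 5.25; c_8 = 4.25; s_8 = 4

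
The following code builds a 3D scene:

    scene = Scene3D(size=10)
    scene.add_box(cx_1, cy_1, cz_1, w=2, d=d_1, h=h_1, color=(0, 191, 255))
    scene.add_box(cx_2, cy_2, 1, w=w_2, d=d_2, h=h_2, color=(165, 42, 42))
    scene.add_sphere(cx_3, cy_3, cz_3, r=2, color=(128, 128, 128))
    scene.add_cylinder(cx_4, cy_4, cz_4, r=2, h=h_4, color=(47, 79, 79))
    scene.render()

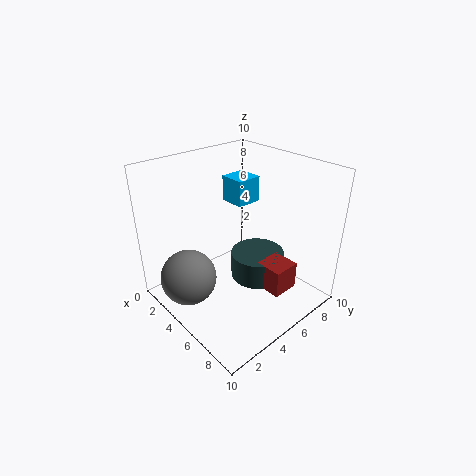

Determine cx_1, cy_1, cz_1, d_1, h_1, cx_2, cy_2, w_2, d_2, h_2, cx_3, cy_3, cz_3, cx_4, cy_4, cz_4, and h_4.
cx_1 = 1, cy_1 = 7, cz_1 = 6, d_1 = 2, h_1 = 2, cx_2 = 6, cy_2 = 6, w_2 = 2, d_2 = 2, h_2 = 2, cx_3 = 3, cy_3 = 2, cz_3 = 2, cx_4 = 5, cy_4 = 7, cz_4 = 1, h_4 = 2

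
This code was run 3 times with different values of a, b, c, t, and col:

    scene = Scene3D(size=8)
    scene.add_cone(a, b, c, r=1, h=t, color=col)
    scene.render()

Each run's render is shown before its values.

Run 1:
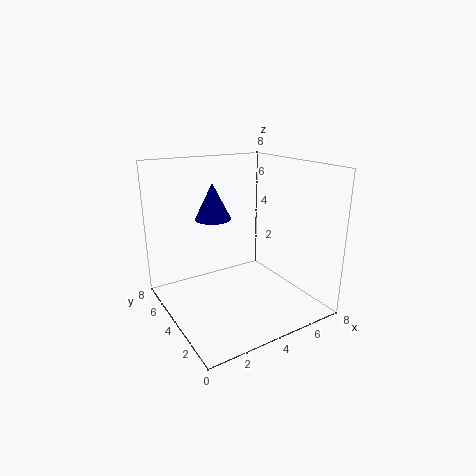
a = 3
b = 5
c = 5
t = 2
col = 'navy'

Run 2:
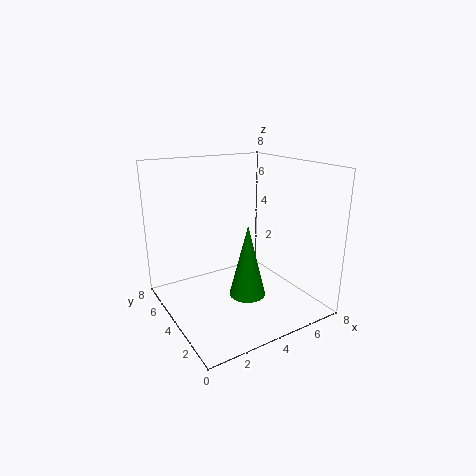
a = 4
b = 3
c = 1
t = 4
col = 'green'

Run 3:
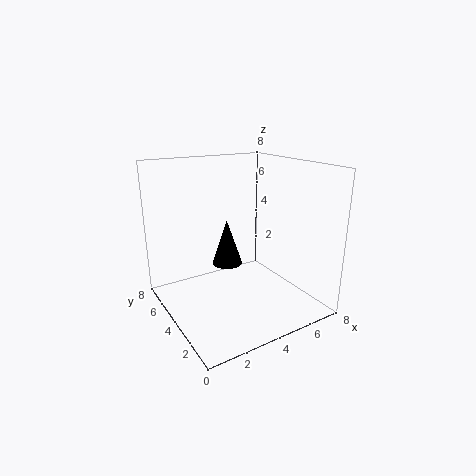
a = 5
b = 7
c = 1
t = 3
col = 'black'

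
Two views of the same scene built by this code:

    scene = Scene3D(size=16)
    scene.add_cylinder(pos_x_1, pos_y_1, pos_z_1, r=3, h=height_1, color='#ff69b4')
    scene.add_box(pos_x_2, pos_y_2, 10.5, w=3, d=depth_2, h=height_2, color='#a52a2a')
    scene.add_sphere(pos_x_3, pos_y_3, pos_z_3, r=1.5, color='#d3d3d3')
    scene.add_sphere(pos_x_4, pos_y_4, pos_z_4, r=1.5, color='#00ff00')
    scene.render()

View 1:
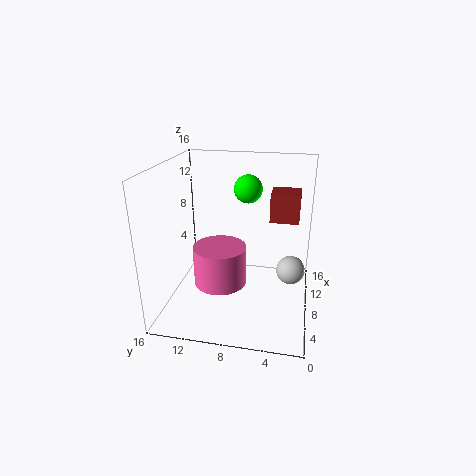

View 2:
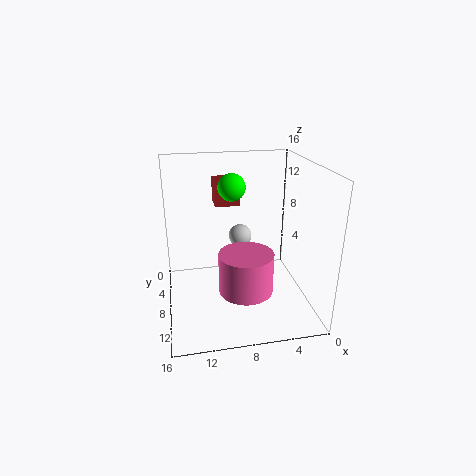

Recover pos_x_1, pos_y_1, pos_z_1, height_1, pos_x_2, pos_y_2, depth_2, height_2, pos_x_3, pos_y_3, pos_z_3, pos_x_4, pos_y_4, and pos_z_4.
pos_x_1 = 7.5; pos_y_1 = 10; pos_z_1 = 2.5; height_1 = 4.5; pos_x_2 = 7; pos_y_2 = 1.5; depth_2 = 3; height_2 = 3; pos_x_3 = 6.5; pos_y_3 = 2; pos_z_3 = 5.5; pos_x_4 = 8.5; pos_y_4 = 7; pos_z_4 = 13.5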